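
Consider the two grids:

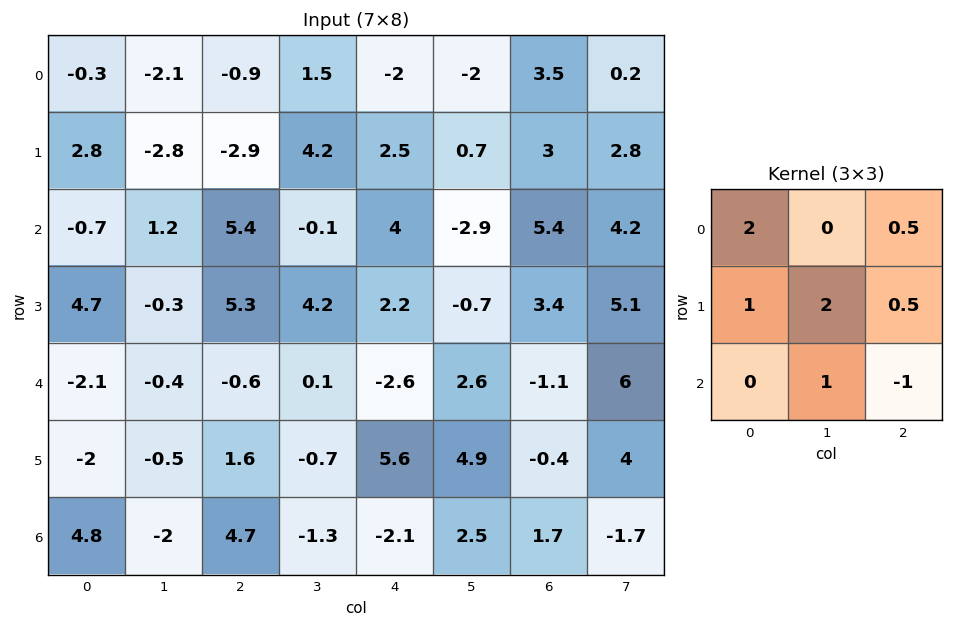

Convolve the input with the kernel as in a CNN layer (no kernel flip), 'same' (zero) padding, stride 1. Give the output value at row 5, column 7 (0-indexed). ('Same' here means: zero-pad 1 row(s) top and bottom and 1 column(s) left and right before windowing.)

The receptive field on the zero-padded input at this output position is [-1.1 6 0 / -0.4 4 0 / 1.7 -1.7 0]. Elementwise product with the kernel and sum: -1.1·2 + 0·0.5 + -0.4·1 + 4·2 + 0·0.5 + -1.7·1 + 0·-1.

3.7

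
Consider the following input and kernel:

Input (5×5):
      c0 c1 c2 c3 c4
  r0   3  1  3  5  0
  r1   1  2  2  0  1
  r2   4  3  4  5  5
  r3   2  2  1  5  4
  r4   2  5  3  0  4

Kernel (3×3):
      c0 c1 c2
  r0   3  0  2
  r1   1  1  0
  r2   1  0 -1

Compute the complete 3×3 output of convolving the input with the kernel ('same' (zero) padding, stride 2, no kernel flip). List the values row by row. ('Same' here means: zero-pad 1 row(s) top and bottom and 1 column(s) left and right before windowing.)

1 6 5
6 10 15
6 24 19

Output[0,0]: The receptive field on the zero-padded input at this output position is [0 0 0 / 0 3 1 / 0 1 2]. Elementwise product with the kernel and sum: 0·3 + 0·2 + 0·1 + 3·1 + 0·1 + 2·-1.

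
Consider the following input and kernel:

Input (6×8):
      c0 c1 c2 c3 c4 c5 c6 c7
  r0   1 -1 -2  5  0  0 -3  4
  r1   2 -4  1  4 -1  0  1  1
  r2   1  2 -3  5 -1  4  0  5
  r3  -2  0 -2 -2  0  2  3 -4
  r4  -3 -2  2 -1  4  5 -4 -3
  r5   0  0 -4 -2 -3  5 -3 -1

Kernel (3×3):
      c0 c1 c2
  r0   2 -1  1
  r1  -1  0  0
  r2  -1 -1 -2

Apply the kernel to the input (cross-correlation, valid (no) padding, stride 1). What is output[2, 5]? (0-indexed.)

The receptive field on the input at this output position is [4 0 5 / 2 3 -4 / 5 -4 -3]. Elementwise product with the kernel and sum: 4·2 + 0·-1 + 5·1 + 2·-1 + 5·-1 + -4·-1 + -3·-2.

16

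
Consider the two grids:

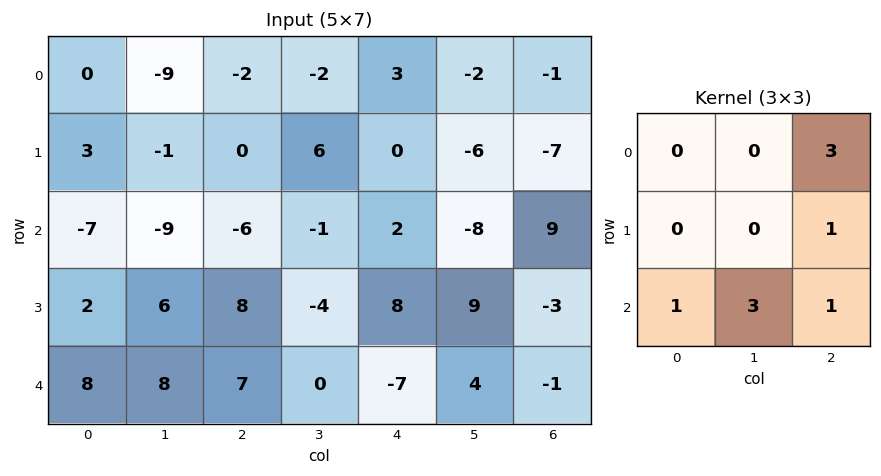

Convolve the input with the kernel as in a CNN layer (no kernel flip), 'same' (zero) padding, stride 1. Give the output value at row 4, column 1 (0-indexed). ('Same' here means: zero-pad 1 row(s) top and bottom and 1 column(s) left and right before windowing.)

31

The receptive field on the zero-padded input at this output position is [2 6 8 / 8 8 7 / 0 0 0]. Elementwise product with the kernel and sum: 8·3 + 7·1 + 0·1 + 0·3 + 0·1.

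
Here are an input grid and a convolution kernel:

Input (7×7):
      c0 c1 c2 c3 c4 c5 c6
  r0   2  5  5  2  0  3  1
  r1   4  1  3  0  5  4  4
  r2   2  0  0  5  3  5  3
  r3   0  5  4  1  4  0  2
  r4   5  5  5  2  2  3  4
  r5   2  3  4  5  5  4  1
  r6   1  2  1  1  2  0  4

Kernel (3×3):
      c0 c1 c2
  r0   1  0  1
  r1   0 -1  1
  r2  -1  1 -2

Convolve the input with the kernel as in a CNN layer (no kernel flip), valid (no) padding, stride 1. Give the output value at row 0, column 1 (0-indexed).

The receptive field on the input at this output position is [5 5 2 / 1 3 0 / 0 0 5]. Elementwise product with the kernel and sum: 5·1 + 2·1 + 3·-1 + 0·1 + 0·-1 + 0·1 + 5·-2.

-6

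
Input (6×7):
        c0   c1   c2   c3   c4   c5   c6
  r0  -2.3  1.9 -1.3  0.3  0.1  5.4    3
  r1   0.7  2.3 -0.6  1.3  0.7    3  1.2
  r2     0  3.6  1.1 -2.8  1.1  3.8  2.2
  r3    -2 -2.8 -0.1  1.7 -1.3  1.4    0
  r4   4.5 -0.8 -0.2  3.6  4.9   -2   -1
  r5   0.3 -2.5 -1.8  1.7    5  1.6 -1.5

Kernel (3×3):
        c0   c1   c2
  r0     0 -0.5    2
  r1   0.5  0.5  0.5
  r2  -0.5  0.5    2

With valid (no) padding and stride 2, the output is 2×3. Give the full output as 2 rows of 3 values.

Output[0,0]: The receptive field on the input at this output position is [-2.3 1.9 -1.3 / 0.7 2.3 -0.6 / 0 3.6 1.1]. Elementwise product with the kernel and sum: 1.9·-0.5 + -1.3·2 + 0.7·0.5 + 2.3·0.5 + -0.6·0.5 + 0·-0.5 + 3.6·0.5 + 1.1·2.
Output[0,1]: The receptive field on the input at this output position is [-1.3 0.3 0.1 / -0.6 1.3 0.7 / 1.1 -2.8 1.1]. Elementwise product with the kernel and sum: 0.3·-0.5 + 0.1·2 + -0.6·0.5 + 1.3·0.5 + 0.7·0.5 + 1.1·-0.5 + -2.8·0.5 + 1.1·2.

1.65 1 11.5
-5.1 15.45 -2.9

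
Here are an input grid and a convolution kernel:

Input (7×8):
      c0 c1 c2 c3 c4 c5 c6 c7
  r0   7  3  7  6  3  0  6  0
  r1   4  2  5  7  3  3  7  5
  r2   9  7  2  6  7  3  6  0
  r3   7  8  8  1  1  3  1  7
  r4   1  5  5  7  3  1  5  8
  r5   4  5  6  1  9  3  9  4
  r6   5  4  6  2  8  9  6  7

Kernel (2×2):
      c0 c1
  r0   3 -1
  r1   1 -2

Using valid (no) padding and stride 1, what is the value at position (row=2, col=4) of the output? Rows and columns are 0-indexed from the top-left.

The receptive field on the input at this output position is [7 3 / 1 3]. Elementwise product with the kernel and sum: 7·3 + 3·-1 + 1·1 + 3·-2.

13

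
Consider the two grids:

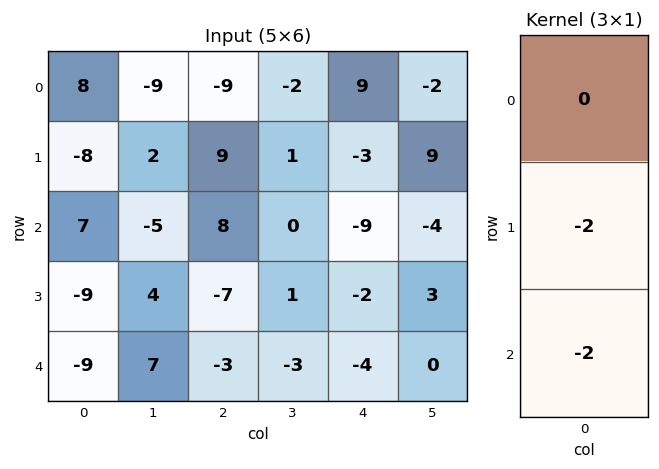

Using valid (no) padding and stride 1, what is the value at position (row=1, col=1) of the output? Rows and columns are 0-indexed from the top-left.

2

The receptive field on the input at this output position is [2 / -5 / 4]. Elementwise product with the kernel and sum: -5·-2 + 4·-2.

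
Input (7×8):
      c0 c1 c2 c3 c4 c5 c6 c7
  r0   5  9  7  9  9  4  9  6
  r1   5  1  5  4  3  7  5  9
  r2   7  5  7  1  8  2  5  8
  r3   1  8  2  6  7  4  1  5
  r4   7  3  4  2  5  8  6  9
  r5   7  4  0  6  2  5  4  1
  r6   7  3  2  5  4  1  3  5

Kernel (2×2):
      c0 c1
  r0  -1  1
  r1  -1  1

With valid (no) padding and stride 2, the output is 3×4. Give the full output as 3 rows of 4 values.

Output[0,0]: The receptive field on the input at this output position is [5 9 / 5 1]. Elementwise product with the kernel and sum: 5·-1 + 9·1 + 5·-1 + 1·1.
Output[0,1]: The receptive field on the input at this output position is [7 9 / 5 4]. Elementwise product with the kernel and sum: 7·-1 + 9·1 + 5·-1 + 4·1.

0 1 -1 1
5 -2 -9 7
-7 4 6 0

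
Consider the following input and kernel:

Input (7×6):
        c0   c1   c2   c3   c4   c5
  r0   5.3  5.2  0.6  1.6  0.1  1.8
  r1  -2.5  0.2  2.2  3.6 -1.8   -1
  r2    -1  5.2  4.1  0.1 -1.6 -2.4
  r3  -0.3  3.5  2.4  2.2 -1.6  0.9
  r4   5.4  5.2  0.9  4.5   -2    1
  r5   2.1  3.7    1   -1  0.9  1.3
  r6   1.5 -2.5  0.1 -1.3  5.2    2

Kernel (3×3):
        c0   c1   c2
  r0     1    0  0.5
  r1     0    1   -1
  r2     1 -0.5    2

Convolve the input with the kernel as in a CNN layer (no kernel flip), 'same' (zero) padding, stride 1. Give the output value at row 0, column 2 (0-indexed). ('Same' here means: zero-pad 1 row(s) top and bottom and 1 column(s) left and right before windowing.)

The receptive field on the zero-padded input at this output position is [0 0 0 / 5.2 0.6 1.6 / 0.2 2.2 3.6]. Elementwise product with the kernel and sum: 0·1 + 0·0.5 + 0.6·1 + 1.6·-1 + 0.2·1 + 2.2·-0.5 + 3.6·2.

5.3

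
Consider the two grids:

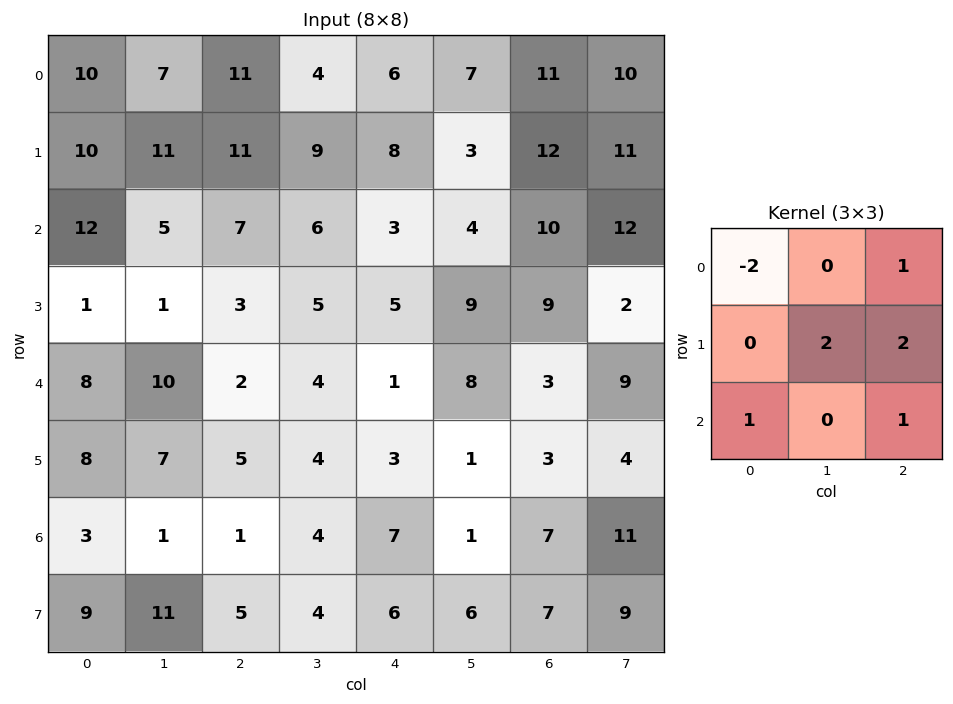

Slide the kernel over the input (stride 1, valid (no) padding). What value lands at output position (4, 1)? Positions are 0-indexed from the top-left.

7

The receptive field on the input at this output position is [10 2 4 / 7 5 4 / 1 1 4]. Elementwise product with the kernel and sum: 10·-2 + 4·1 + 5·2 + 4·2 + 1·1 + 4·1.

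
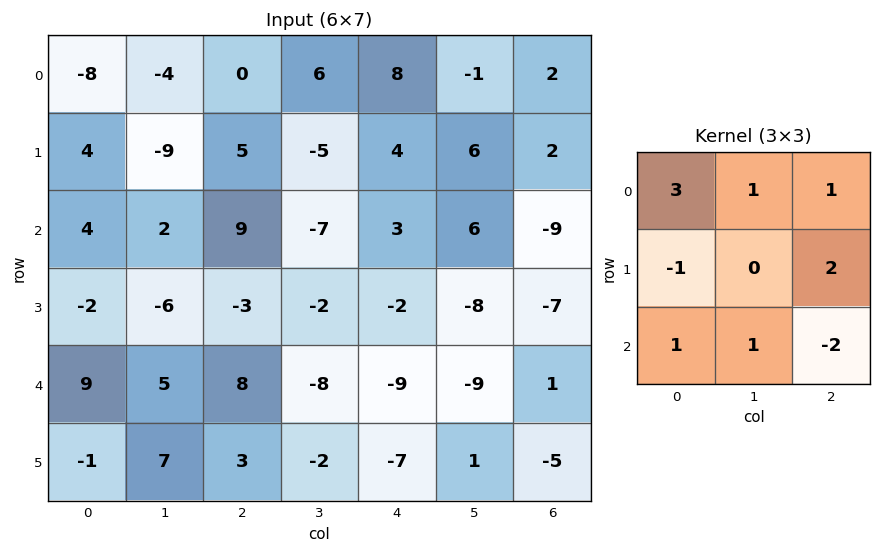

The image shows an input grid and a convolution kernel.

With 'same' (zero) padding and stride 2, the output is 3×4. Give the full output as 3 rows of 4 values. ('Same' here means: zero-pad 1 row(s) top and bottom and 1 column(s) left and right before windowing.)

Output[0,0]: The receptive field on the zero-padded input at this output position is [0 0 0 / 0 -8 -4 / 0 4 -9]. Elementwise product with the kernel and sum: 0·3 + 0·1 + 0·1 + 0·-1 + -4·2 + 0·1 + 4·1 + -9·-2.
Output[0,1]: The receptive field on the zero-padded input at this output position is [0 0 0 / -4 0 6 / -9 5 -5]. Elementwise product with the kernel and sum: 0·3 + 0·1 + 0·1 + -4·-1 + 6·2 + -9·1 + 5·1 + -5·-2.

14 22 -21 9
9 -48 26 -1
-13 -30 -37 -26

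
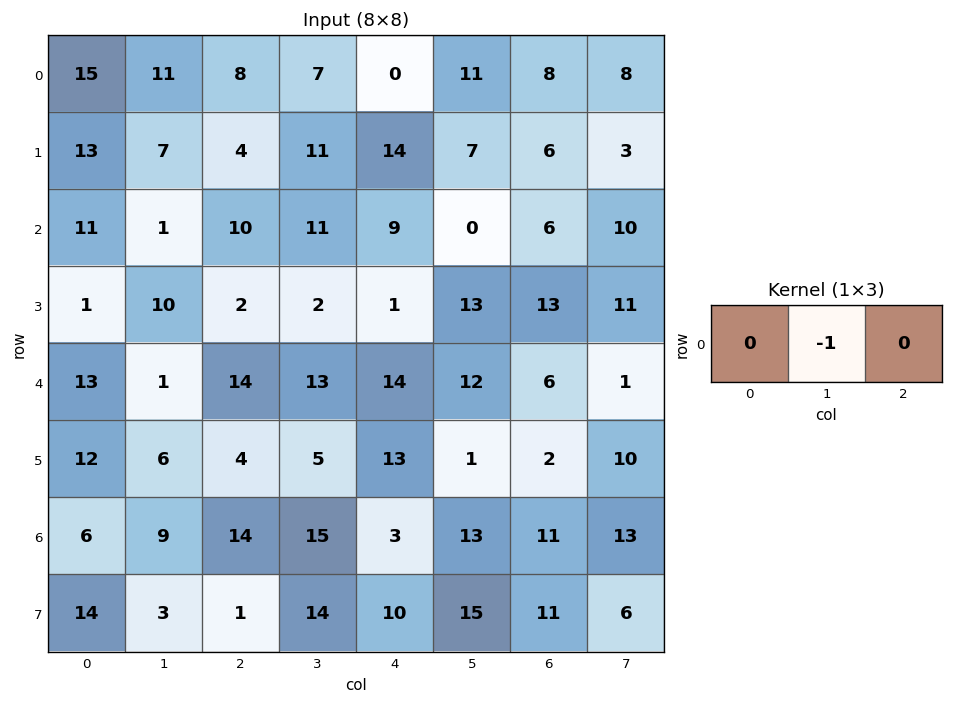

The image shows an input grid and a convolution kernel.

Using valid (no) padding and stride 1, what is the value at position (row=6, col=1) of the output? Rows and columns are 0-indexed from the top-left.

-14

The receptive field on the input at this output position is [9 14 15]. Elementwise product with the kernel and sum: 14·-1.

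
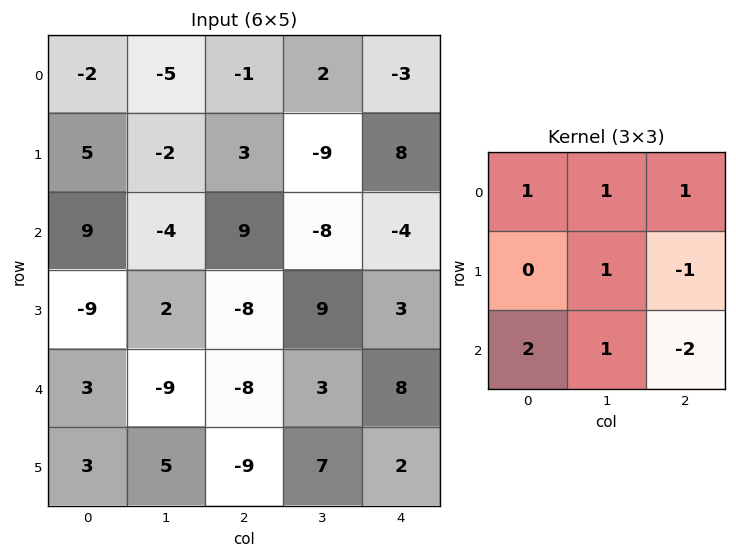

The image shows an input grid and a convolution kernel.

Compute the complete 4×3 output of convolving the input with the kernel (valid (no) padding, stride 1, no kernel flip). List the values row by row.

Output[0,0]: The receptive field on the input at this output position is [-2 -5 -1 / 5 -2 3 / 9 -4 9]. Elementwise product with the kernel and sum: -2·1 + -5·1 + -1·1 + -2·1 + 3·-1 + 9·2 + -4·1 + 9·-2.

-17 25 -1
-7 -13 -15
37 -52 -26
13 -21 -16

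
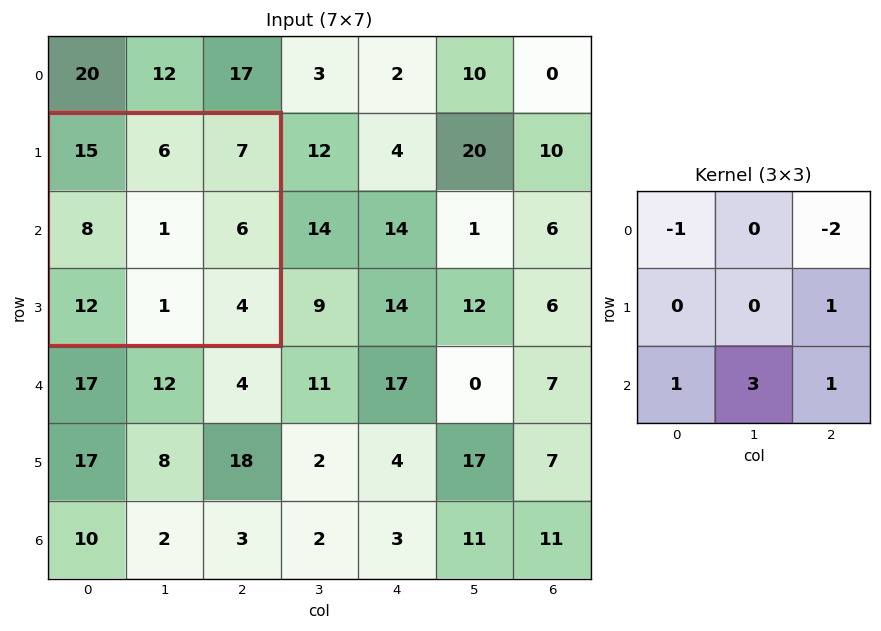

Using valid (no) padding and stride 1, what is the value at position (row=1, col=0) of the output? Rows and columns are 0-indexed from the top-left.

The receptive field on the input at this output position is [15 6 7 / 8 1 6 / 12 1 4]. Elementwise product with the kernel and sum: 15·-1 + 7·-2 + 6·1 + 12·1 + 1·3 + 4·1.

-4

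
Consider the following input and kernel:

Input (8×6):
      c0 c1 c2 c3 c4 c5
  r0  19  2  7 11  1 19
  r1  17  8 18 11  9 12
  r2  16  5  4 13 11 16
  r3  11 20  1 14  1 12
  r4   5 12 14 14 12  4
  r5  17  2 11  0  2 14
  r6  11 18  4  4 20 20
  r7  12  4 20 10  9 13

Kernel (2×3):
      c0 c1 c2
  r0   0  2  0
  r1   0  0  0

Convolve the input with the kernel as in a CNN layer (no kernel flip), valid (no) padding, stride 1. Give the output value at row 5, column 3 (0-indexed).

4

The receptive field on the input at this output position is [0 2 14 / 4 20 20]. Elementwise product with the kernel and sum: 2·2.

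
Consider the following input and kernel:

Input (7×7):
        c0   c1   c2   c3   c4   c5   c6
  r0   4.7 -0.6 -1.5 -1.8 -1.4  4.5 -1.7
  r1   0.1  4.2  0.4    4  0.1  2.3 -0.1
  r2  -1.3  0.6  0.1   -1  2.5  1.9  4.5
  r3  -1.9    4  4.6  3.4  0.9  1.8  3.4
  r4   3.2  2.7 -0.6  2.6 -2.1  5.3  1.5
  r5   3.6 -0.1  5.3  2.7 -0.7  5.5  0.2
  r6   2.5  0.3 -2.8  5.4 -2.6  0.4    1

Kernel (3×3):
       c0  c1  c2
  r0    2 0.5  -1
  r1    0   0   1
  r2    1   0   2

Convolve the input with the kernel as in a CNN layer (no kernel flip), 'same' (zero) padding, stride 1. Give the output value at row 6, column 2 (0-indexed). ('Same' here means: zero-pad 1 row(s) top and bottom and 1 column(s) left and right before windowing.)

5.15

The receptive field on the zero-padded input at this output position is [-0.1 5.3 2.7 / 0.3 -2.8 5.4 / 0 0 0]. Elementwise product with the kernel and sum: -0.1·2 + 5.3·0.5 + 2.7·-1 + 5.4·1 + 0·1 + 0·2.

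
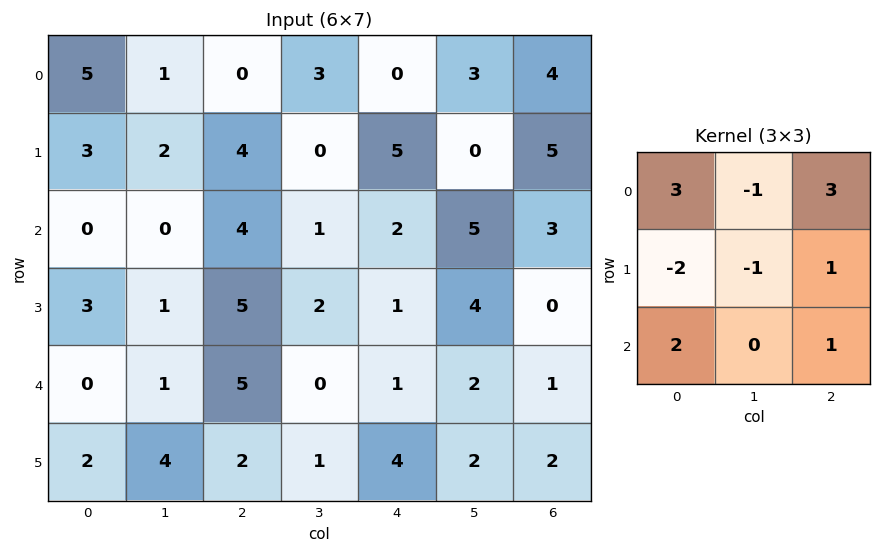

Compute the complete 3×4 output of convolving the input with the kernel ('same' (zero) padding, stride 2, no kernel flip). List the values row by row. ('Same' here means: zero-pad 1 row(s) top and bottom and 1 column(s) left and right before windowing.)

-2 5 -3 -10
4 3 4 -10
5 6 22 11

Output[0,0]: The receptive field on the zero-padded input at this output position is [0 0 0 / 0 5 1 / 0 3 2]. Elementwise product with the kernel and sum: 0·3 + 0·-1 + 0·3 + 0·-2 + 5·-1 + 1·1 + 0·2 + 2·1.
Output[0,1]: The receptive field on the zero-padded input at this output position is [0 0 0 / 1 0 3 / 2 4 0]. Elementwise product with the kernel and sum: 0·3 + 0·-1 + 0·3 + 1·-2 + 0·-1 + 3·1 + 2·2 + 0·1.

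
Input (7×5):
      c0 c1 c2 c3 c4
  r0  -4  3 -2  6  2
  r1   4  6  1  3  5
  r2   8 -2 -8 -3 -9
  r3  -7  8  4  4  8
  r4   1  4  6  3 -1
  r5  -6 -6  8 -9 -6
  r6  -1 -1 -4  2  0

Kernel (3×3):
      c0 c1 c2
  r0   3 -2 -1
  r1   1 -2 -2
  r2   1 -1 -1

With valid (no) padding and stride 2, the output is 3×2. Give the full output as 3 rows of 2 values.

Output[0,0]: The receptive field on the input at this output position is [-4 3 -2 / 4 6 1 / 8 -2 -8]. Elementwise product with the kernel and sum: -4·3 + 3·-2 + -2·-1 + 4·1 + 6·-2 + 1·-2 + 8·1 + -2·-1 + -8·-1.

-8 -31
-4 -25
-17 45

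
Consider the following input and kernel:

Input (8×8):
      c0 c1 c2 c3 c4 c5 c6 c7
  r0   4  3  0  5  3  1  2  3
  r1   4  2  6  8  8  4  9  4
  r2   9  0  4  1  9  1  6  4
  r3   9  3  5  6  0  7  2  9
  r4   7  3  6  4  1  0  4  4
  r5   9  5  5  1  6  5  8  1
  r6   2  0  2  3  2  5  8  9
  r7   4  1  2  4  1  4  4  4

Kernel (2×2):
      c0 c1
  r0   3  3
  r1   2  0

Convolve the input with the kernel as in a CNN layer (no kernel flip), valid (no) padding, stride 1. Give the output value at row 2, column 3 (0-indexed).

The receptive field on the input at this output position is [1 9 / 6 0]. Elementwise product with the kernel and sum: 1·3 + 9·3 + 6·2.

42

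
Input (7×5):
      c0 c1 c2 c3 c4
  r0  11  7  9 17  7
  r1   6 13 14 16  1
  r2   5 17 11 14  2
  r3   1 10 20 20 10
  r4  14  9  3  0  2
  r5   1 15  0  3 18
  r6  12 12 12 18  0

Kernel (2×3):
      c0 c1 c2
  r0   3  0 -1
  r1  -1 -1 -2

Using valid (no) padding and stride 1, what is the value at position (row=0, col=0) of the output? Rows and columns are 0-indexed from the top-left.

-23

The receptive field on the input at this output position is [11 7 9 / 6 13 14]. Elementwise product with the kernel and sum: 11·3 + 9·-1 + 6·-1 + 13·-1 + 14·-2.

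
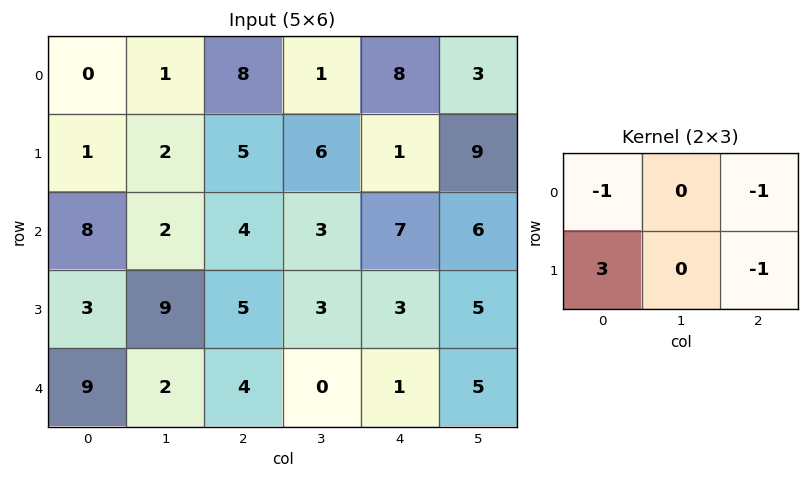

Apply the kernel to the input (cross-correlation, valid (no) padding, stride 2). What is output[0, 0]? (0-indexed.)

The receptive field on the input at this output position is [0 1 8 / 1 2 5]. Elementwise product with the kernel and sum: 0·-1 + 8·-1 + 1·3 + 5·-1.

-10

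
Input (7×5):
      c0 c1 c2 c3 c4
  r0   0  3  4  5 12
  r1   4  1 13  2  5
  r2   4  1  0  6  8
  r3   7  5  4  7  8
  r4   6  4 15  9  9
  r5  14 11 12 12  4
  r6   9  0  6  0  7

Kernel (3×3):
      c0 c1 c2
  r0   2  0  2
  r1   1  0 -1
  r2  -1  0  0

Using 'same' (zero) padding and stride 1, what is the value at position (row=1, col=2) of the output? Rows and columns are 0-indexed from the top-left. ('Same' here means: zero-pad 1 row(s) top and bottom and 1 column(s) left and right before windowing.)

14

The receptive field on the zero-padded input at this output position is [3 4 5 / 1 13 2 / 1 0 6]. Elementwise product with the kernel and sum: 3·2 + 5·2 + 1·1 + 2·-1 + 1·-1.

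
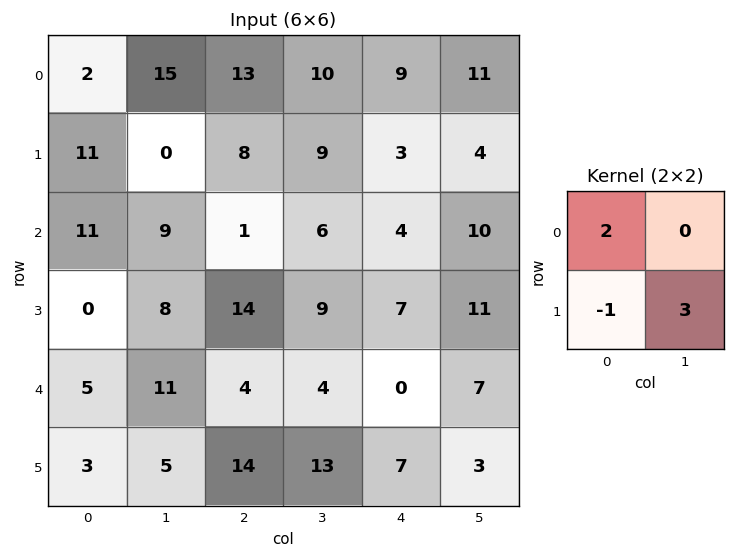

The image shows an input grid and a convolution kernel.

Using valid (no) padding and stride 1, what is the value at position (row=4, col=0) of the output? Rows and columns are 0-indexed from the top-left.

The receptive field on the input at this output position is [5 11 / 3 5]. Elementwise product with the kernel and sum: 5·2 + 3·-1 + 5·3.

22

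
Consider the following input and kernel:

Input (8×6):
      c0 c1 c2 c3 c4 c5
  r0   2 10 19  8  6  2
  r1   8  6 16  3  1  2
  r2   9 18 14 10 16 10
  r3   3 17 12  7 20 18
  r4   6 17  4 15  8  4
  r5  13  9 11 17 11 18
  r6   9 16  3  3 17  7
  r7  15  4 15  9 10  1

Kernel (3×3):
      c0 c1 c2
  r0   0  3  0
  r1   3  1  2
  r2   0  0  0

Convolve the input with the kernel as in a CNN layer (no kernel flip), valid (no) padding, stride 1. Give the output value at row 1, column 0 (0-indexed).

The receptive field on the input at this output position is [8 6 16 / 9 18 14 / 3 17 12]. Elementwise product with the kernel and sum: 6·3 + 9·3 + 18·1 + 14·2.

91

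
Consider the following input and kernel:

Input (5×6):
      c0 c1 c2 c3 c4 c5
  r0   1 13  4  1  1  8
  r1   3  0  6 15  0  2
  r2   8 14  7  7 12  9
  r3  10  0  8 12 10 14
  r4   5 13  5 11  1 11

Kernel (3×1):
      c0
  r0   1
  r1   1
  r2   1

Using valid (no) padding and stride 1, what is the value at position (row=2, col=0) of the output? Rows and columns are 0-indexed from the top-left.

23

The receptive field on the input at this output position is [8 / 10 / 5]. Elementwise product with the kernel and sum: 8·1 + 10·1 + 5·1.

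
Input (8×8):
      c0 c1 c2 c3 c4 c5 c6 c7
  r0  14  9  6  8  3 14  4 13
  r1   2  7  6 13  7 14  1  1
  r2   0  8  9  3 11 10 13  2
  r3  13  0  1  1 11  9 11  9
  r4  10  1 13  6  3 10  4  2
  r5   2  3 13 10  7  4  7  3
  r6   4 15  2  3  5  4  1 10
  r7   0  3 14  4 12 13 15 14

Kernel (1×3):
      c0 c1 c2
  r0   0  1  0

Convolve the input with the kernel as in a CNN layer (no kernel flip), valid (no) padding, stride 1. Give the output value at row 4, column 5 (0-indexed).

4

The receptive field on the input at this output position is [10 4 2]. Elementwise product with the kernel and sum: 4·1.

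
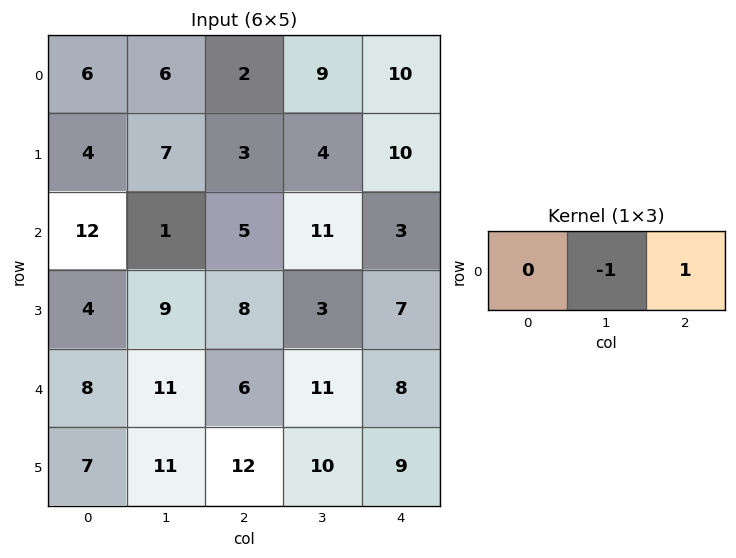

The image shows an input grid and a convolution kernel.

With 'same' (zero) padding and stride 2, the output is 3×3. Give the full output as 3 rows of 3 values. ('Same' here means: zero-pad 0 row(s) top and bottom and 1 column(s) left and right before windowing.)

0 7 -10
-11 6 -3
3 5 -8

Output[0,0]: The receptive field on the zero-padded input at this output position is [0 6 6]. Elementwise product with the kernel and sum: 6·-1 + 6·1.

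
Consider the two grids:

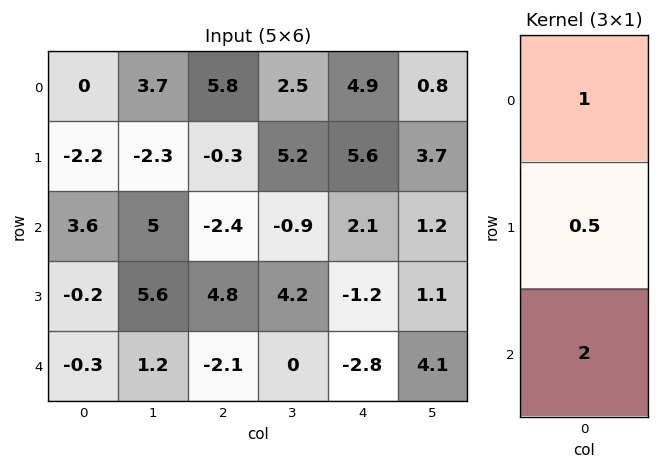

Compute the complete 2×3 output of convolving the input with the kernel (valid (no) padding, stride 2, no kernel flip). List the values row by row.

6.1 0.85 11.9
2.9 -4.2 -4.1

Output[0,0]: The receptive field on the input at this output position is [0 / -2.2 / 3.6]. Elementwise product with the kernel and sum: 0·1 + -2.2·0.5 + 3.6·2.
Output[0,1]: The receptive field on the input at this output position is [5.8 / -0.3 / -2.4]. Elementwise product with the kernel and sum: 5.8·1 + -0.3·0.5 + -2.4·2.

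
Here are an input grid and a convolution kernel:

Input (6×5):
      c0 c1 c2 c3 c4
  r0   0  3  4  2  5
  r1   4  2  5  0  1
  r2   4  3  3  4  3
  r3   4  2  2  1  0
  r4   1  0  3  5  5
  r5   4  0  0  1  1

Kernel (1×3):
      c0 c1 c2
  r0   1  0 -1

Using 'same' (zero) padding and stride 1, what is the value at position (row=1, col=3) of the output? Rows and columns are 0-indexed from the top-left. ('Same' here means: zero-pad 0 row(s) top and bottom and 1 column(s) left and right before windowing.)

The receptive field on the zero-padded input at this output position is [5 0 1]. Elementwise product with the kernel and sum: 5·1 + 1·-1.

4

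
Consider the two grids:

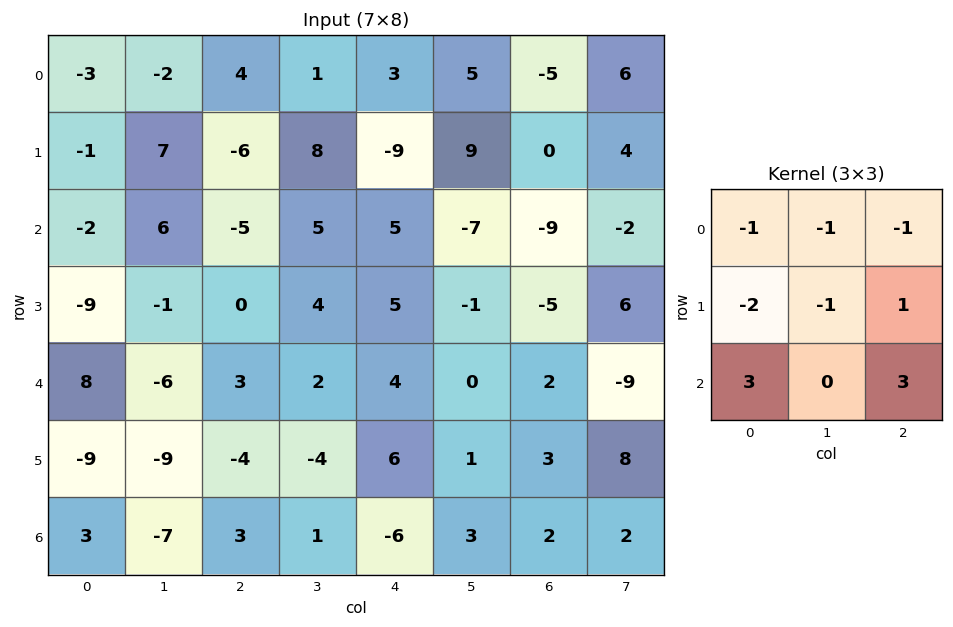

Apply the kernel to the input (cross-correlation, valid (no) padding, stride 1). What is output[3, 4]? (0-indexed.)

The receptive field on the input at this output position is [5 -1 -5 / 4 0 2 / 6 1 3]. Elementwise product with the kernel and sum: 5·-1 + -1·-1 + -5·-1 + 4·-2 + 0·-1 + 2·1 + 6·3 + 3·3.

22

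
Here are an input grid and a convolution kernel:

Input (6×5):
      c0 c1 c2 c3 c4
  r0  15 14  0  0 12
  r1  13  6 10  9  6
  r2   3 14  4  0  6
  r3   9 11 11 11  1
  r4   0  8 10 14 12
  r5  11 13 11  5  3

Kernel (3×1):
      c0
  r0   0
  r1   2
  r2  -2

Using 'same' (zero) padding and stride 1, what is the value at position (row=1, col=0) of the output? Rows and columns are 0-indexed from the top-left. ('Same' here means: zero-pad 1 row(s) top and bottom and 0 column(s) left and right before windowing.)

20

The receptive field on the zero-padded input at this output position is [15 / 13 / 3]. Elementwise product with the kernel and sum: 13·2 + 3·-2.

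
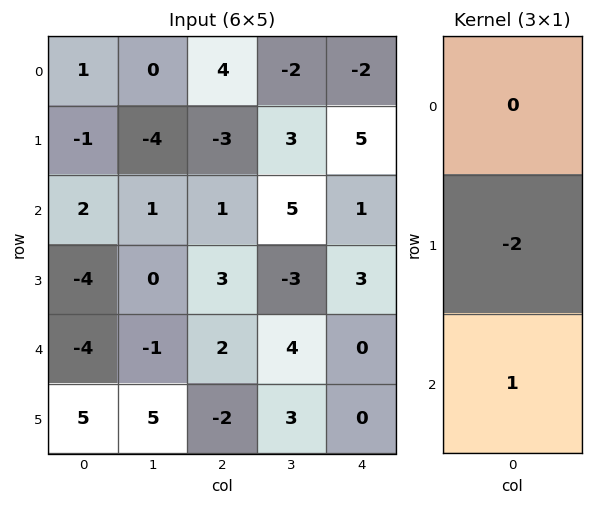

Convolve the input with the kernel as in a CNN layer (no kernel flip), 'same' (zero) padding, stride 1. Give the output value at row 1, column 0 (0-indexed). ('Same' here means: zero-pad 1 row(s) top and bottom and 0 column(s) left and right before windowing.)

4

The receptive field on the zero-padded input at this output position is [1 / -1 / 2]. Elementwise product with the kernel and sum: -1·-2 + 2·1.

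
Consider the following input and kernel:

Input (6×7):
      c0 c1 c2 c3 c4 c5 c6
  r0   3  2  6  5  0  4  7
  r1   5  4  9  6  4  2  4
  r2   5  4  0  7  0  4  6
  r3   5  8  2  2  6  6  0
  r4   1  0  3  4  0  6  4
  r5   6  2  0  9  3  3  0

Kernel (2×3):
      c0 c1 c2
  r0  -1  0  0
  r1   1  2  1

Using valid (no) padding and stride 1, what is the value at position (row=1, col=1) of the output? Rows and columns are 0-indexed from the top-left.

The receptive field on the input at this output position is [4 9 6 / 4 0 7]. Elementwise product with the kernel and sum: 4·-1 + 4·1 + 0·2 + 7·1.

7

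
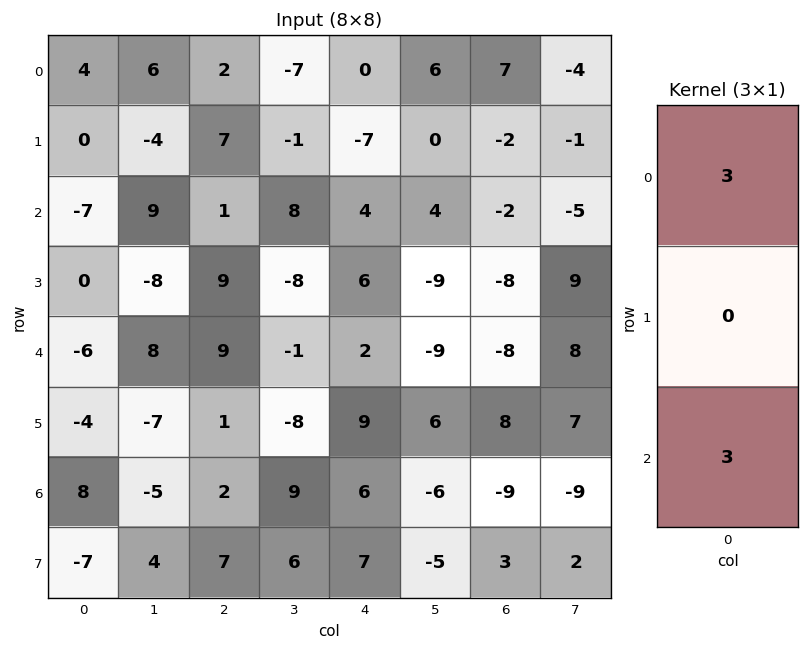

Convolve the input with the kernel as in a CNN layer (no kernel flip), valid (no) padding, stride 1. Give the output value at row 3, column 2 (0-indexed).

The receptive field on the input at this output position is [9 / 9 / 1]. Elementwise product with the kernel and sum: 9·3 + 1·3.

30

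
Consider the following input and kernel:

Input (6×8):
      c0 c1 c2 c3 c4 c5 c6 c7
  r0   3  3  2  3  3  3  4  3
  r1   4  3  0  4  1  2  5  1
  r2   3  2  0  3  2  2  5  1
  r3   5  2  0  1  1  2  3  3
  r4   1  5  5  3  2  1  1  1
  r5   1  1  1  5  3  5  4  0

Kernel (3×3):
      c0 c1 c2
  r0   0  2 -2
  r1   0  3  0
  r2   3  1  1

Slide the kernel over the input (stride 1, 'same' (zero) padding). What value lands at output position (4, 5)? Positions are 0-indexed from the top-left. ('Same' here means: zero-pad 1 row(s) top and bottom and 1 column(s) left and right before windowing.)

19

The receptive field on the zero-padded input at this output position is [1 2 3 / 2 1 1 / 3 5 4]. Elementwise product with the kernel and sum: 2·2 + 3·-2 + 1·3 + 3·3 + 5·1 + 4·1.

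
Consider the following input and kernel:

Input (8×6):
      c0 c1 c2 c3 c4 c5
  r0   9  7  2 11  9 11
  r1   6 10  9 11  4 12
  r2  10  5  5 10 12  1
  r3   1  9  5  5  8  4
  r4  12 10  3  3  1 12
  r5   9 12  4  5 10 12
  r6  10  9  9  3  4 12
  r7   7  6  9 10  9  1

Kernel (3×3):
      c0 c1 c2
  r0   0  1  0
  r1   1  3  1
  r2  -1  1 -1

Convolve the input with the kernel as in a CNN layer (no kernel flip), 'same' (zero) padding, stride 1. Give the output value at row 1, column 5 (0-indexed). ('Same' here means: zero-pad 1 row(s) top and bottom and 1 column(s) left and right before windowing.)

40

The receptive field on the zero-padded input at this output position is [9 11 0 / 4 12 0 / 12 1 0]. Elementwise product with the kernel and sum: 11·1 + 4·1 + 12·3 + 0·1 + 12·-1 + 1·1 + 0·-1.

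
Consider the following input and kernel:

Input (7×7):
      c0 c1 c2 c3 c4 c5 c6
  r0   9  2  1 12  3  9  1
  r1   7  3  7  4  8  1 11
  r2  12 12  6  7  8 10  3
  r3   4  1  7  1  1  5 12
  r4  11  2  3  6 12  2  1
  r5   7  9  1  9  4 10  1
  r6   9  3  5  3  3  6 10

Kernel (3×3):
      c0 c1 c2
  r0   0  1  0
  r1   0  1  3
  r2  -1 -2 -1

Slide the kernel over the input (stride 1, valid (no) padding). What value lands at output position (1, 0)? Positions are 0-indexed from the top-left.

The receptive field on the input at this output position is [7 3 7 / 12 12 6 / 4 1 7]. Elementwise product with the kernel and sum: 3·1 + 12·1 + 6·3 + 4·-1 + 1·-2 + 7·-1.

20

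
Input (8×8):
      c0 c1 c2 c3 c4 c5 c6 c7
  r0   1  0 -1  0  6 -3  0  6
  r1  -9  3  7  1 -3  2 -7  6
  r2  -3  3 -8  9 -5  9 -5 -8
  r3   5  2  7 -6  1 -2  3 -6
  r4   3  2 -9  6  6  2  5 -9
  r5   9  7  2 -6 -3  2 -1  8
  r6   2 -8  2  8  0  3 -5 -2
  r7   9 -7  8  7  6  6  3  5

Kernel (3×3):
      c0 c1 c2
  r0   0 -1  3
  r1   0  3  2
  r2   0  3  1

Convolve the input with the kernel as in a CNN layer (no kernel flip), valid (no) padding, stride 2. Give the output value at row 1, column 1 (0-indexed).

The receptive field on the input at this output position is [-8 9 -5 / 7 -6 1 / -9 6 6]. Elementwise product with the kernel and sum: 9·-1 + -5·3 + -6·3 + 1·2 + 6·3 + 6·1.

-16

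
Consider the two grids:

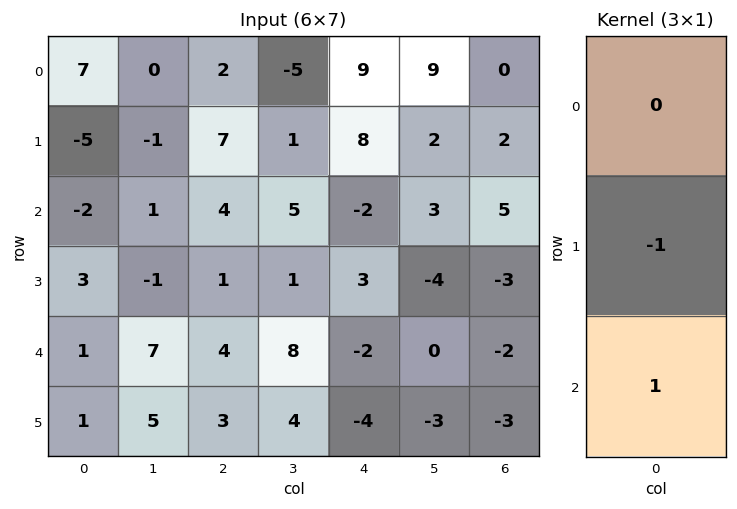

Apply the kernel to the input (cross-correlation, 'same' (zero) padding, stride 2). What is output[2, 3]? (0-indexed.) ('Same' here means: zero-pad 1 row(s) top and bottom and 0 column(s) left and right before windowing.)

-1

The receptive field on the zero-padded input at this output position is [-3 / -2 / -3]. Elementwise product with the kernel and sum: -2·-1 + -3·1.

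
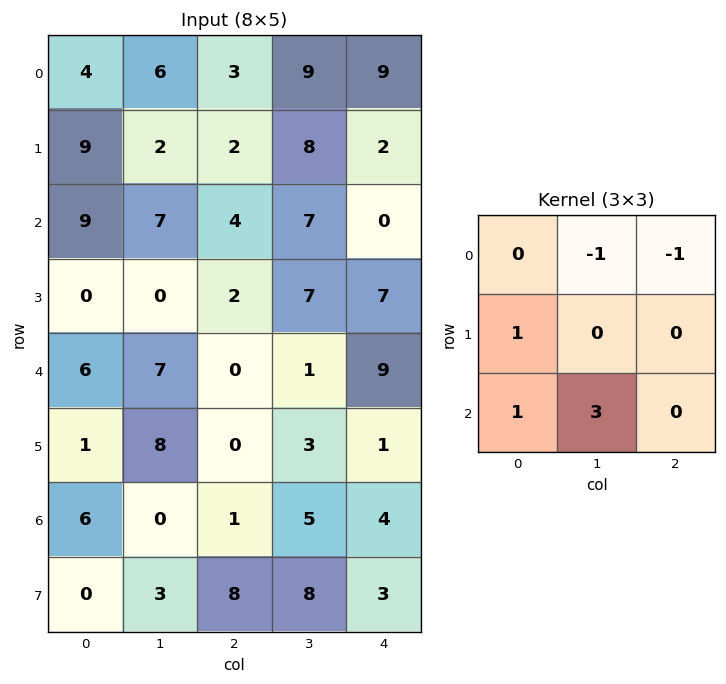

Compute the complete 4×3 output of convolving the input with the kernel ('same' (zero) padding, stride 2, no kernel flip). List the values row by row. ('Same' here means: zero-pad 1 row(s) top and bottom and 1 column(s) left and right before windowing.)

27 14 23
-11 3 33
3 6 0
-9 24 21

Output[0,0]: The receptive field on the zero-padded input at this output position is [0 0 0 / 0 4 6 / 0 9 2]. Elementwise product with the kernel and sum: 0·-1 + 0·-1 + 0·1 + 0·1 + 9·3.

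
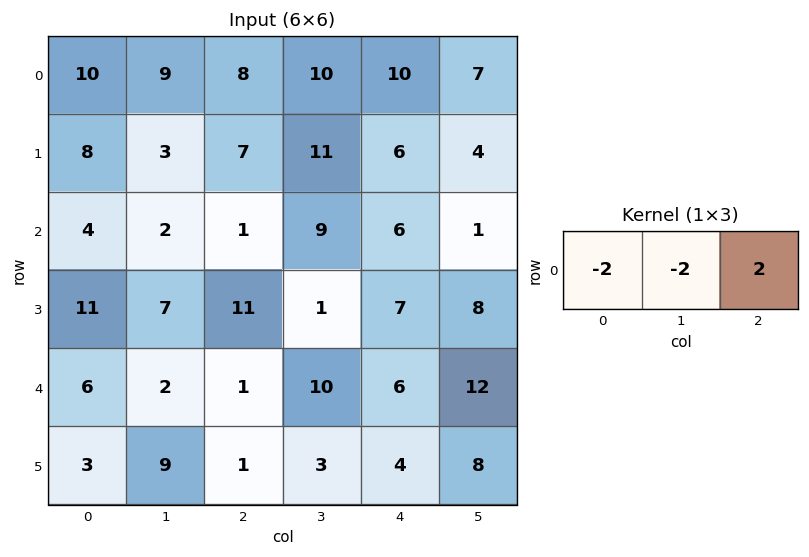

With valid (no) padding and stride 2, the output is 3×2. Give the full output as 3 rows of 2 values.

Output[0,0]: The receptive field on the input at this output position is [10 9 8]. Elementwise product with the kernel and sum: 10·-2 + 9·-2 + 8·2.
Output[0,1]: The receptive field on the input at this output position is [8 10 10]. Elementwise product with the kernel and sum: 8·-2 + 10·-2 + 10·2.

-22 -16
-10 -8
-14 -10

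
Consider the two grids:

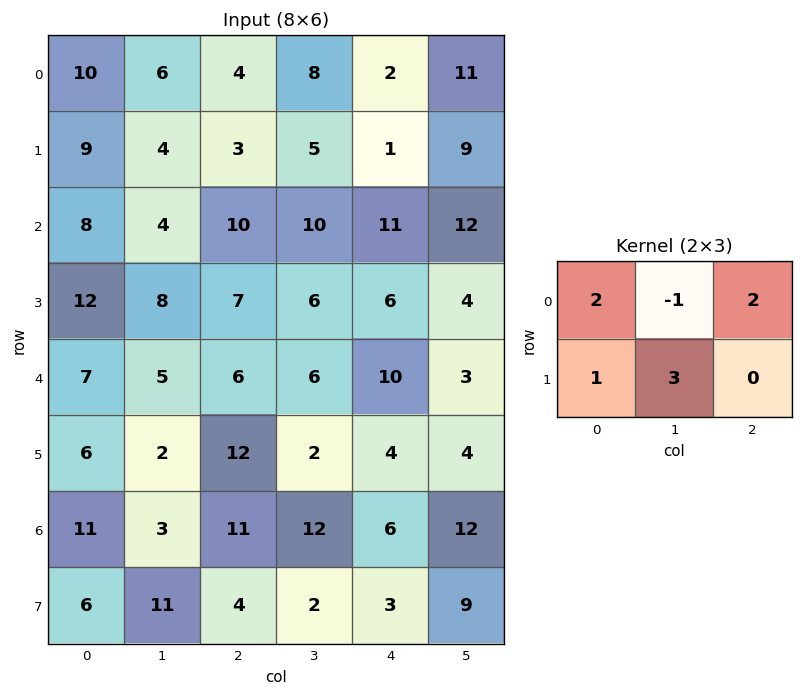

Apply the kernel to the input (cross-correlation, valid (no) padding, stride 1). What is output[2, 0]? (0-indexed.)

The receptive field on the input at this output position is [8 4 10 / 12 8 7]. Elementwise product with the kernel and sum: 8·2 + 4·-1 + 10·2 + 12·1 + 8·3.

68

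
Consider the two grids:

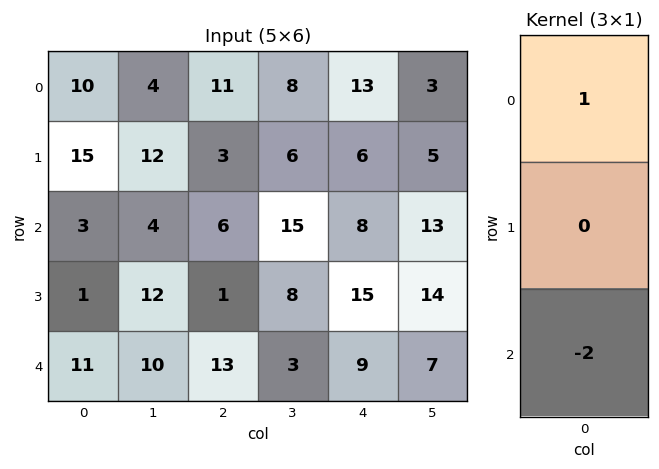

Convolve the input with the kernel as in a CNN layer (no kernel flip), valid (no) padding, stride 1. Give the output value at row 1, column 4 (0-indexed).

-24

The receptive field on the input at this output position is [6 / 8 / 15]. Elementwise product with the kernel and sum: 6·1 + 15·-2.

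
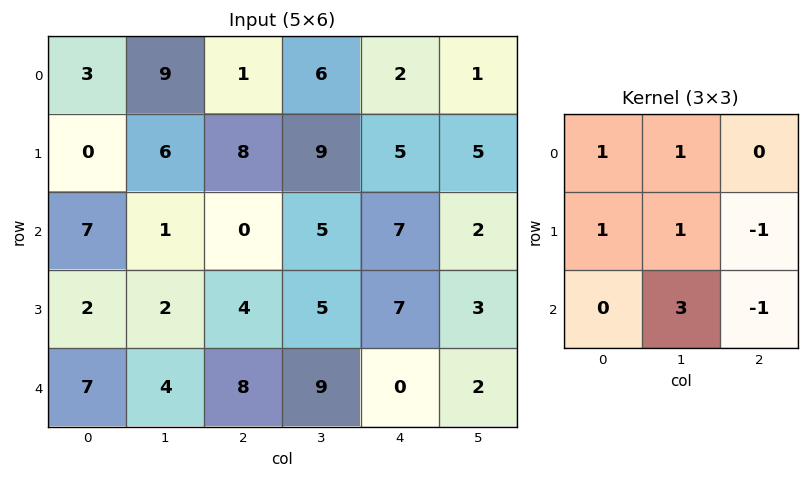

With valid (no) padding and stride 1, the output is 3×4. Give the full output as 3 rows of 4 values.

Output[0,0]: The receptive field on the input at this output position is [3 9 1 / 0 6 8 / 7 1 0]. Elementwise product with the kernel and sum: 3·1 + 9·1 + 0·1 + 6·1 + 8·-1 + 1·3 + 0·-1.

13 10 27 36
16 17 23 42
12 17 34 19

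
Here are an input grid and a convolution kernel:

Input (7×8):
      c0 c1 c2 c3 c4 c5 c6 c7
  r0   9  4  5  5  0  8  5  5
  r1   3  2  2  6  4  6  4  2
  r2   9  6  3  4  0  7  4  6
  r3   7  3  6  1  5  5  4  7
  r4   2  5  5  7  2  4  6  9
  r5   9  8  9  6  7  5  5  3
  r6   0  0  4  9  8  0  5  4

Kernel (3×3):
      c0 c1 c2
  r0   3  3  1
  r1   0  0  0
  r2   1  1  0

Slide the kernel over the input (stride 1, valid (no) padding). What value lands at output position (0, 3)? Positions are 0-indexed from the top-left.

The receptive field on the input at this output position is [5 0 8 / 6 4 6 / 4 0 7]. Elementwise product with the kernel and sum: 5·3 + 0·3 + 8·1 + 4·1 + 0·1.

27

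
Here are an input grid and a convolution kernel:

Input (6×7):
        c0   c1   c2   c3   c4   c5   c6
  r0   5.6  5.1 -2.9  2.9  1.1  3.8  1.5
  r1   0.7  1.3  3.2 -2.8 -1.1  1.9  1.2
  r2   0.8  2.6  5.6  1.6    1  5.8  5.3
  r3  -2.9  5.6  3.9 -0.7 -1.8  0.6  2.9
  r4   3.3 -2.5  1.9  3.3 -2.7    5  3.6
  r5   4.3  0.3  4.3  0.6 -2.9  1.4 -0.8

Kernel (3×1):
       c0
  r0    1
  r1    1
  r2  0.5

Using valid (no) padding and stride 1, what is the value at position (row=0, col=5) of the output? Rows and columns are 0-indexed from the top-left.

The receptive field on the input at this output position is [3.8 / 1.9 / 5.8]. Elementwise product with the kernel and sum: 3.8·1 + 1.9·1 + 5.8·0.5.

8.6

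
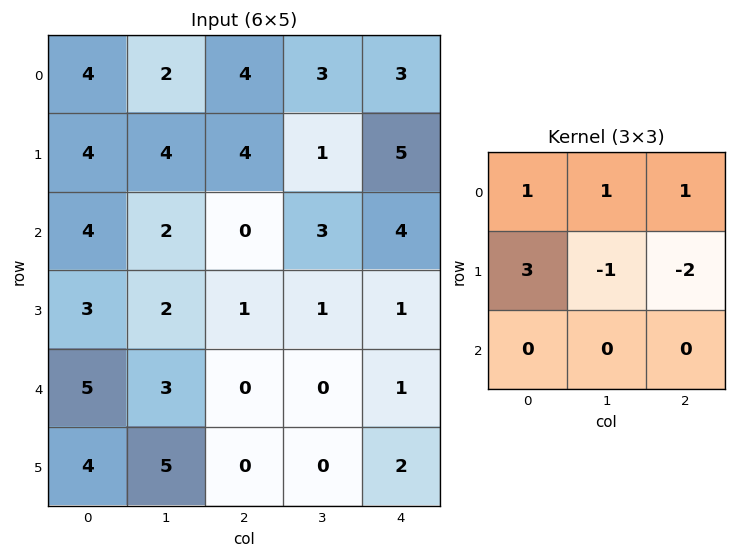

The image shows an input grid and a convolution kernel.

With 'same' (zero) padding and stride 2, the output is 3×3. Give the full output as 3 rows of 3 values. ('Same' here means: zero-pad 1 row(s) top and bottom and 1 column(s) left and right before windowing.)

Output[0,0]: The receptive field on the zero-padded input at this output position is [0 0 0 / 0 4 2 / 0 4 4]. Elementwise product with the kernel and sum: 0·1 + 0·1 + 0·1 + 0·3 + 4·-1 + 2·-2.
Output[0,1]: The receptive field on the zero-padded input at this output position is [0 0 0 / 2 4 3 / 4 4 1]. Elementwise product with the kernel and sum: 0·1 + 0·1 + 0·1 + 2·3 + 4·-1 + 3·-2.

-8 -4 6
0 9 11
-6 13 1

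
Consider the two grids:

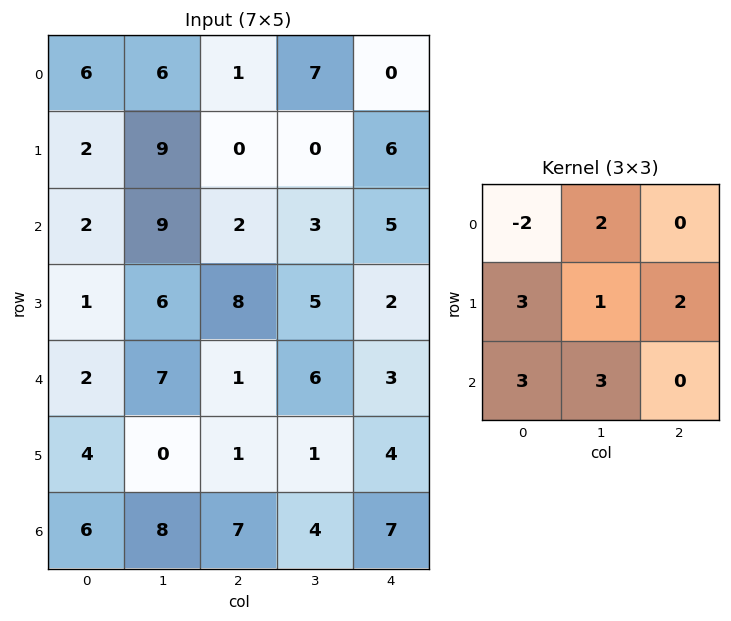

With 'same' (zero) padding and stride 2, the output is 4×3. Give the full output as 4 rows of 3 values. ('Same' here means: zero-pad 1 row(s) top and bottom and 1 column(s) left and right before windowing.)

Output[0,0]: The receptive field on the zero-padded input at this output position is [0 0 0 / 0 6 6 / 0 2 9]. Elementwise product with the kernel and sum: 0·-2 + 0·2 + 0·3 + 6·1 + 6·2 + 0·3 + 2·3.
Output[0,1]: The receptive field on the zero-padded input at this output position is [0 0 0 / 6 1 7 / 9 0 0]. Elementwise product with the kernel and sum: 0·-2 + 0·2 + 6·3 + 1·1 + 7·2 + 9·3 + 0·3.

24 60 39
27 59 47
30 41 30
30 41 25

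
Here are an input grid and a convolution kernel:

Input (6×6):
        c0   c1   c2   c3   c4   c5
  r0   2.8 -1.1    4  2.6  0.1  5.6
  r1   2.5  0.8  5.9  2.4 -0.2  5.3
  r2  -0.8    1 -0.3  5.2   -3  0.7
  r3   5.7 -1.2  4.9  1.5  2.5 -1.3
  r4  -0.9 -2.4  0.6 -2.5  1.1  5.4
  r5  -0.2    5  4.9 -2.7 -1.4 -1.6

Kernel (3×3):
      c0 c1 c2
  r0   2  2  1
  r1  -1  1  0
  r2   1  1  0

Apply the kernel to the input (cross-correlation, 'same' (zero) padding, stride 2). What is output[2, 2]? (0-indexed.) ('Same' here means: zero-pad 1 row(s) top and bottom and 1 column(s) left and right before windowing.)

The receptive field on the zero-padded input at this output position is [1.5 2.5 -1.3 / -2.5 1.1 5.4 / -2.7 -1.4 -1.6]. Elementwise product with the kernel and sum: 1.5·2 + 2.5·2 + -1.3·1 + -2.5·-1 + 1.1·1 + -2.7·1 + -1.4·1.

6.2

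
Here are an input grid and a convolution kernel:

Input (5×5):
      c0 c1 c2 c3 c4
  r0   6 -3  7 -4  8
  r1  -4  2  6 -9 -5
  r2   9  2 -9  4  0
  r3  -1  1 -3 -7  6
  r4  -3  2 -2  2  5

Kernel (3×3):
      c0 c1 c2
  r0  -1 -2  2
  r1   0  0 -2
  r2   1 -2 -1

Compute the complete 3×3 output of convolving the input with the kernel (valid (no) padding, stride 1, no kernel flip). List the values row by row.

16 15 10
30 -26 7
-30 42 -22

Output[0,0]: The receptive field on the input at this output position is [6 -3 7 / -4 2 6 / 9 2 -9]. Elementwise product with the kernel and sum: 6·-1 + -3·-2 + 7·2 + 6·-2 + 9·1 + 2·-2 + -9·-1.
Output[0,1]: The receptive field on the input at this output position is [-3 7 -4 / 2 6 -9 / 2 -9 4]. Elementwise product with the kernel and sum: -3·-1 + 7·-2 + -4·2 + -9·-2 + 2·1 + -9·-2 + 4·-1.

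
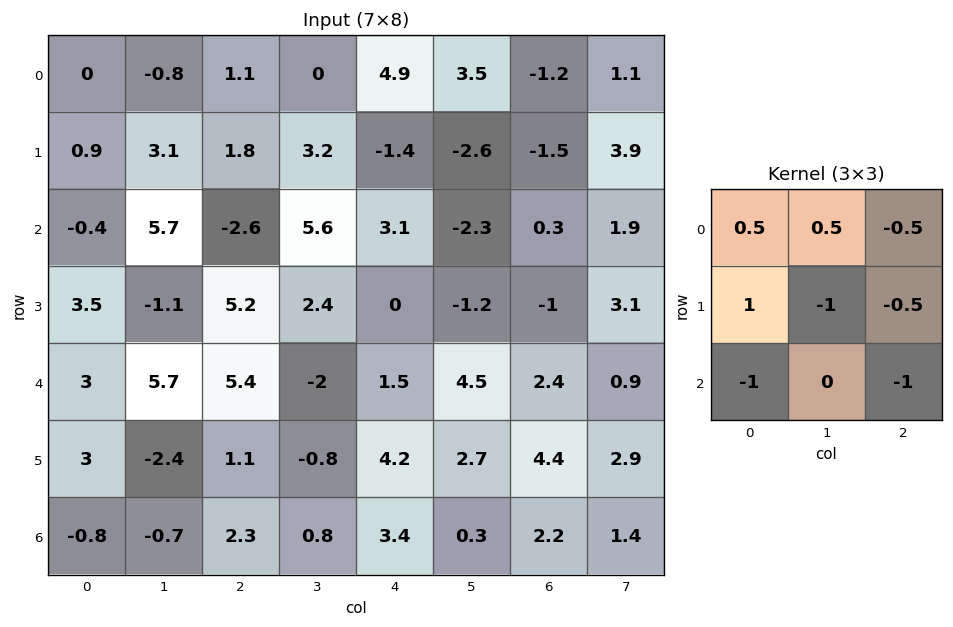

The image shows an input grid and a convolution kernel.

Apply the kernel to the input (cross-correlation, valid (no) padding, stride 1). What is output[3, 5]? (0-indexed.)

-6.6

The receptive field on the input at this output position is [-1.2 -1 3.1 / 4.5 2.4 0.9 / 2.7 4.4 2.9]. Elementwise product with the kernel and sum: -1.2·0.5 + -1·0.5 + 3.1·-0.5 + 4.5·1 + 2.4·-1 + 0.9·-0.5 + 2.7·-1 + 2.9·-1.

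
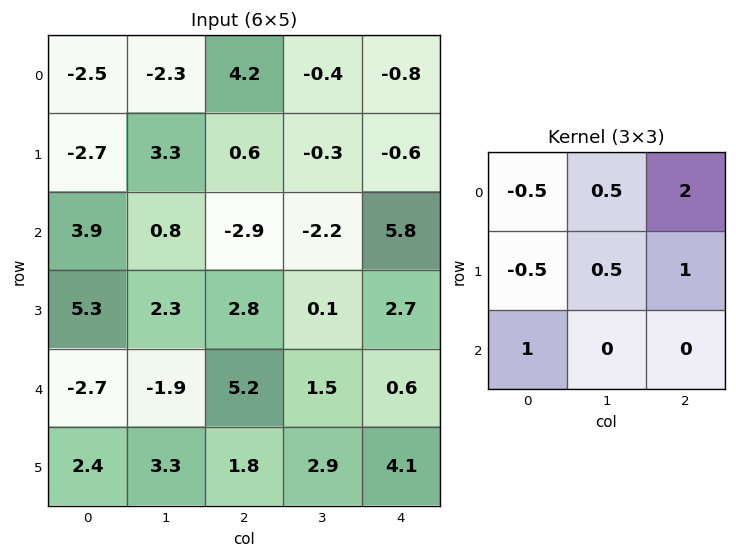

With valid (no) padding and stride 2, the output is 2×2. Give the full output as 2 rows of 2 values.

16 -7.85
-8.75 18.5

Output[0,0]: The receptive field on the input at this output position is [-2.5 -2.3 4.2 / -2.7 3.3 0.6 / 3.9 0.8 -2.9]. Elementwise product with the kernel and sum: -2.5·-0.5 + -2.3·0.5 + 4.2·2 + -2.7·-0.5 + 3.3·0.5 + 0.6·1 + 3.9·1.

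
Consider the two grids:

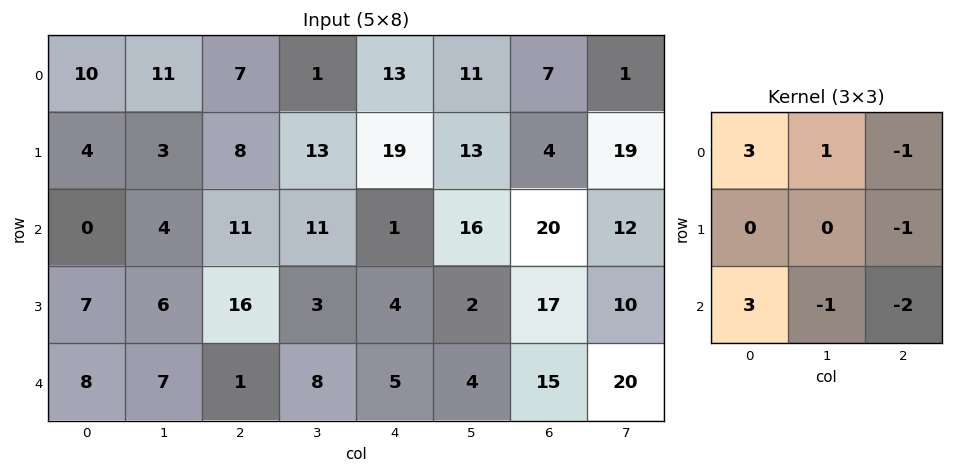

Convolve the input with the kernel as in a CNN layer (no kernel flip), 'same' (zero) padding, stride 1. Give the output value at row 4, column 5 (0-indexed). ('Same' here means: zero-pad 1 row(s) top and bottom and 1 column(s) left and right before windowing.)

-18

The receptive field on the zero-padded input at this output position is [4 2 17 / 5 4 15 / 0 0 0]. Elementwise product with the kernel and sum: 4·3 + 2·1 + 17·-1 + 15·-1 + 0·3 + 0·-1 + 0·-2.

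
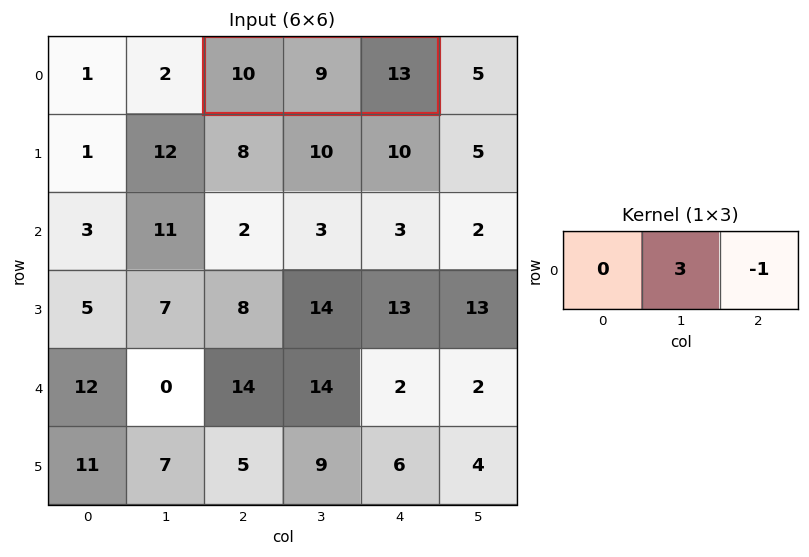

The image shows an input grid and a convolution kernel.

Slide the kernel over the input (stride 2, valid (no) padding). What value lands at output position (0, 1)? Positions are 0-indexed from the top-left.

The receptive field on the input at this output position is [10 9 13]. Elementwise product with the kernel and sum: 9·3 + 13·-1.

14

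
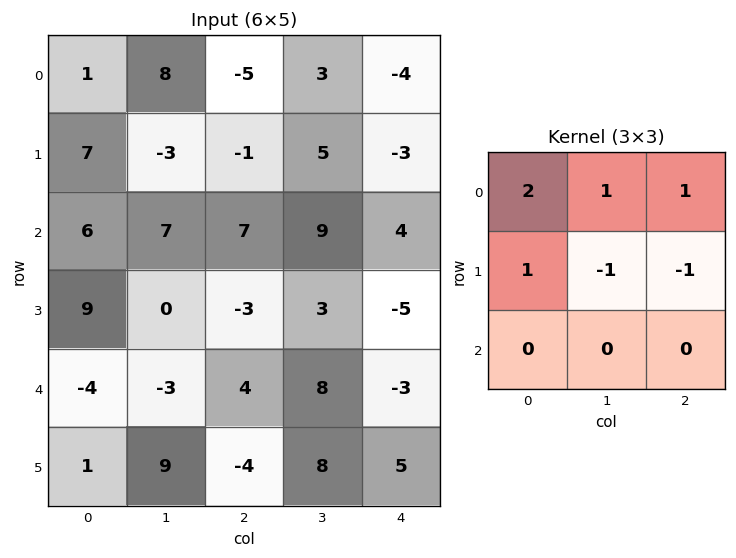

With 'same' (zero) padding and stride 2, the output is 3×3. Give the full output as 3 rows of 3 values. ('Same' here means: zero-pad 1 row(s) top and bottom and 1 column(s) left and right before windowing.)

Output[0,0]: The receptive field on the zero-padded input at this output position is [0 0 0 / 0 1 8 / 0 7 -3]. Elementwise product with the kernel and sum: 0·2 + 0·1 + 0·1 + 0·1 + 1·-1 + 8·-1.
Output[0,1]: The receptive field on the zero-padded input at this output position is [0 0 0 / 8 -5 3 / -3 -1 5]. Elementwise product with the kernel and sum: 0·2 + 0·1 + 0·1 + 8·1 + -5·-1 + 3·-1.

-9 10 7
-9 -11 12
16 -15 12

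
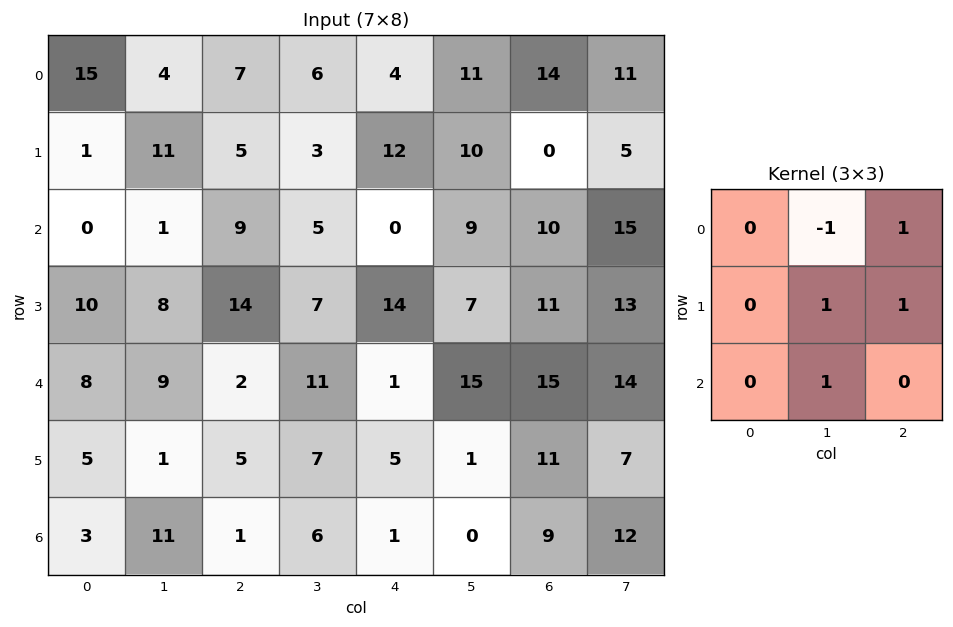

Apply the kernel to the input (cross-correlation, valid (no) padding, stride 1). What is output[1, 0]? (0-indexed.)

The receptive field on the input at this output position is [1 11 5 / 0 1 9 / 10 8 14]. Elementwise product with the kernel and sum: 11·-1 + 5·1 + 1·1 + 9·1 + 8·1.

12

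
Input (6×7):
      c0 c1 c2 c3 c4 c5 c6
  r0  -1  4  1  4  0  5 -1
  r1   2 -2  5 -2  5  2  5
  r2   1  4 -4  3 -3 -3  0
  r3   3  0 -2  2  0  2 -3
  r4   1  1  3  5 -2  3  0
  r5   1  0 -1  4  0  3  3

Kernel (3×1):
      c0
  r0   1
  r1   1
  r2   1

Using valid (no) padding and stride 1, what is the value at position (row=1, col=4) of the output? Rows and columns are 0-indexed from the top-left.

The receptive field on the input at this output position is [5 / -3 / 0]. Elementwise product with the kernel and sum: 5·1 + -3·1 + 0·1.

2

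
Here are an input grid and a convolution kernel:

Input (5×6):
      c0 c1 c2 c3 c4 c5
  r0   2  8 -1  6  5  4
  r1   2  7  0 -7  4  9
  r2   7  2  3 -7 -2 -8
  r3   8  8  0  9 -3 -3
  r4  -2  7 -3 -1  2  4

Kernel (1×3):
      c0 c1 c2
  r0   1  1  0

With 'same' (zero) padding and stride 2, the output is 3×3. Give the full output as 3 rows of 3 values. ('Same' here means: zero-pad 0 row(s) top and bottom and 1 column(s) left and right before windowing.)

2 7 11
7 5 -9
-2 4 1

Output[0,0]: The receptive field on the zero-padded input at this output position is [0 2 8]. Elementwise product with the kernel and sum: 0·1 + 2·1.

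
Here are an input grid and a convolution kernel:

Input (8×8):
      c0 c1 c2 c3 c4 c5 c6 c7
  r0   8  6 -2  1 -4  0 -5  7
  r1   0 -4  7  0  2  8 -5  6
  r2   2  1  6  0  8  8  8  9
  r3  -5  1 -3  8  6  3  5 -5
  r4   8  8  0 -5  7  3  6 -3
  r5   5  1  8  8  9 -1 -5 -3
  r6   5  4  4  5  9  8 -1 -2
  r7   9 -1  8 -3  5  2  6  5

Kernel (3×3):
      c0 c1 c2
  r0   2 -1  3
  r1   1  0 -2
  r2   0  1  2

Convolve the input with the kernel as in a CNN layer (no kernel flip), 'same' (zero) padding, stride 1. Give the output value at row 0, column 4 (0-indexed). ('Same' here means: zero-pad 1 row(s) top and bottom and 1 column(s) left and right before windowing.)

19

The receptive field on the zero-padded input at this output position is [0 0 0 / 1 -4 0 / 0 2 8]. Elementwise product with the kernel and sum: 0·2 + 0·-1 + 0·3 + 1·1 + 0·-2 + 2·1 + 8·2.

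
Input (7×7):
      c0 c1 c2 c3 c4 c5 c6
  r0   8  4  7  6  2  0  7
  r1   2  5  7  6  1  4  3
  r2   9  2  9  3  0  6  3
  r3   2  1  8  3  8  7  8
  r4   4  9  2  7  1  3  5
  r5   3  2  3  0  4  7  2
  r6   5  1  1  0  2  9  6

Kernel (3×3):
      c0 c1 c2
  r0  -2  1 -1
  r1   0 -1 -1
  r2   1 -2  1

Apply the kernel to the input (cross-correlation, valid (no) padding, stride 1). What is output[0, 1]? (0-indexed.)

The receptive field on the input at this output position is [4 7 6 / 5 7 6 / 2 9 3]. Elementwise product with the kernel and sum: 4·-2 + 7·1 + 6·-1 + 7·-1 + 6·-1 + 2·1 + 9·-2 + 3·1.

-33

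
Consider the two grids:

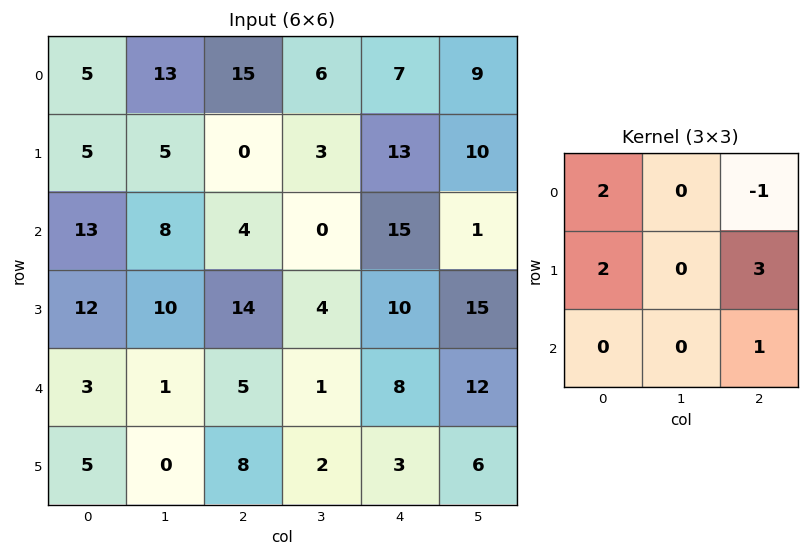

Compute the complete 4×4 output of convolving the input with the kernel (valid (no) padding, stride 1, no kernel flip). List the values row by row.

9 39 77 40
62 27 50 14
93 49 59 64
39 23 55 37

Output[0,0]: The receptive field on the input at this output position is [5 13 15 / 5 5 0 / 13 8 4]. Elementwise product with the kernel and sum: 5·2 + 15·-1 + 5·2 + 0·3 + 4·1.
Output[0,1]: The receptive field on the input at this output position is [13 15 6 / 5 0 3 / 8 4 0]. Elementwise product with the kernel and sum: 13·2 + 6·-1 + 5·2 + 3·3 + 0·1.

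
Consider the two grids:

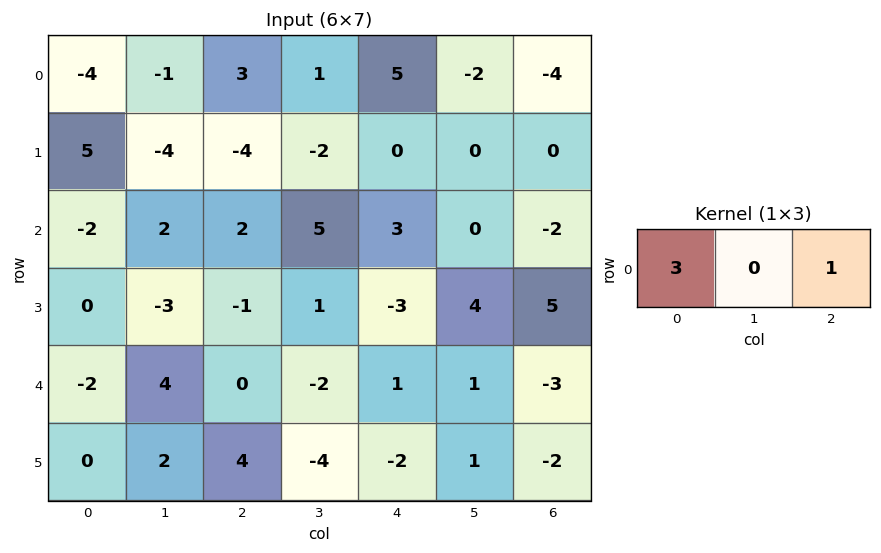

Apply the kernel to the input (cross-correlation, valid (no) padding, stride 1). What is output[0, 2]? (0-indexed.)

14

The receptive field on the input at this output position is [3 1 5]. Elementwise product with the kernel and sum: 3·3 + 5·1.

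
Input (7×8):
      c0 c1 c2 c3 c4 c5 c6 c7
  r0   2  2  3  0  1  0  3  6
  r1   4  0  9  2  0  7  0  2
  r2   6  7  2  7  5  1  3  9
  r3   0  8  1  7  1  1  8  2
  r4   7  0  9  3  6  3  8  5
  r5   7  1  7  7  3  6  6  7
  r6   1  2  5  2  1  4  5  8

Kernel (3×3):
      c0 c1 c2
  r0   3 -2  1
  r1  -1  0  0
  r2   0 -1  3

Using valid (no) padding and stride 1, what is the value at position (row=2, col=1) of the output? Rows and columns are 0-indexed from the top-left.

16

The receptive field on the input at this output position is [7 2 7 / 8 1 7 / 0 9 3]. Elementwise product with the kernel and sum: 7·3 + 2·-2 + 7·1 + 8·-1 + 9·-1 + 3·3.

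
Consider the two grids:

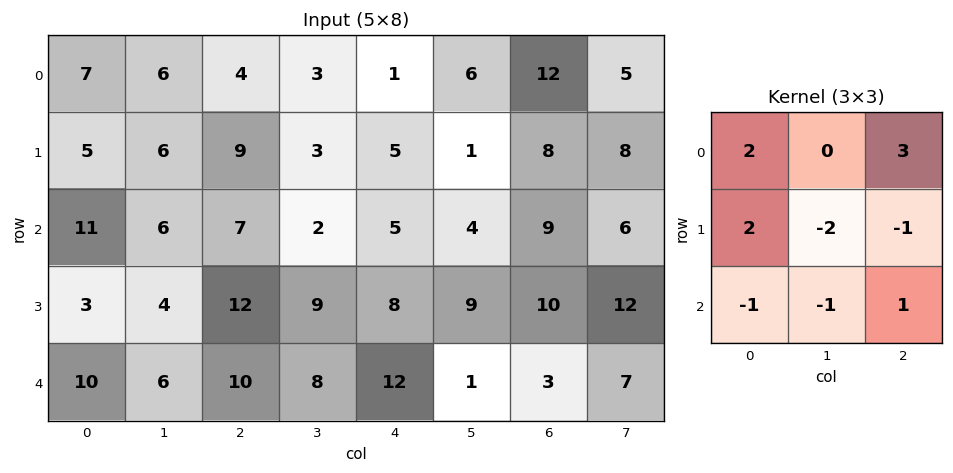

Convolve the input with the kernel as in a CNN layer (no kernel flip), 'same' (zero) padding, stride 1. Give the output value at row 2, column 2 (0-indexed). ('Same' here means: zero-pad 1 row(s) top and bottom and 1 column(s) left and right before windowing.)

10

The receptive field on the zero-padded input at this output position is [6 9 3 / 6 7 2 / 4 12 9]. Elementwise product with the kernel and sum: 6·2 + 3·3 + 6·2 + 7·-2 + 2·-1 + 4·-1 + 12·-1 + 9·1.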